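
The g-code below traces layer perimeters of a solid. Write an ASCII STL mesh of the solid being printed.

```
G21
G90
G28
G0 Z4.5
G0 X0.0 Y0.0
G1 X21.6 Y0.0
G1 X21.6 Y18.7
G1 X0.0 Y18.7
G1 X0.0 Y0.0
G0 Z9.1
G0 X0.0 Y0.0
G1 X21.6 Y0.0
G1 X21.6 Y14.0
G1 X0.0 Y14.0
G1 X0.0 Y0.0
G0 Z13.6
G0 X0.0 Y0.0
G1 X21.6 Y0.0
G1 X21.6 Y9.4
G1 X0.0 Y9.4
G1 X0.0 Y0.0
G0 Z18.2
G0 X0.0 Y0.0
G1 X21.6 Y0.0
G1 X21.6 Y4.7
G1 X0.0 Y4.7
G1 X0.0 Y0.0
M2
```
solid part
  facet normal 0.0000 0.0000 -1.0000
    outer loop
      vertex 21.6 23.4 0.0
      vertex 21.6 0.0 0.0
      vertex 0.0 0.0 0.0
    endloop
  endfacet
  facet normal 0.0000 0.0000 -1.0000
    outer loop
      vertex 0.0 23.4 0.0
      vertex 21.6 23.4 0.0
      vertex 0.0 0.0 0.0
    endloop
  endfacet
  facet normal 0.0000 -1.0000 0.0000
    outer loop
      vertex 0.0 0.0 0.0
      vertex 21.6 0.0 0.0
      vertex 21.6 0.0 22.7
    endloop
  endfacet
  facet normal 0.0000 -1.0000 0.0000
    outer loop
      vertex 0.0 0.0 0.0
      vertex 21.6 0.0 22.7
      vertex 0.0 0.0 22.7
    endloop
  endfacet
  facet normal 0.0000 0.6963 0.7178
    outer loop
      vertex 0.0 0.0 22.7
      vertex 21.6 0.0 22.7
      vertex 21.6 23.4 0.0
    endloop
  endfacet
  facet normal 0.0000 0.6963 0.7178
    outer loop
      vertex 0.0 0.0 22.7
      vertex 21.6 23.4 0.0
      vertex 0.0 23.4 0.0
    endloop
  endfacet
  facet normal -1.0000 0.0000 0.0000
    outer loop
      vertex 0.0 0.0 22.7
      vertex 0.0 23.4 0.0
      vertex 0.0 0.0 0.0
    endloop
  endfacet
  facet normal 1.0000 0.0000 0.0000
    outer loop
      vertex 21.6 0.0 0.0
      vertex 21.6 23.4 0.0
      vertex 21.6 0.0 22.7
    endloop
  endfacet
endsolid part

The G0 Z moves step by Δz≈4.5 mm. The G1 loops shrink linearly with z, so the solid tapers from its base footprint up to z≈22.7. Closing with a flat bottom cap and the tapered top and triangulating gives 8 facets — a wedge (ramp): 21.6 × 23.4 mm base, rising to 22.7 mm along the y=0 edge and sloping linearly to z=0 at y=23.4.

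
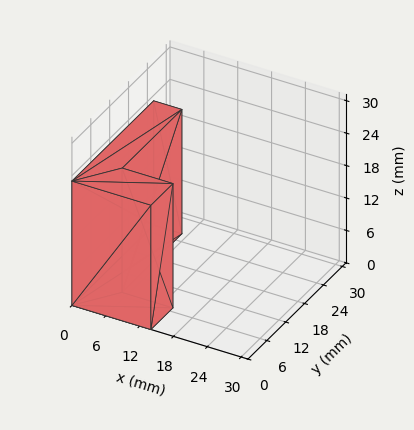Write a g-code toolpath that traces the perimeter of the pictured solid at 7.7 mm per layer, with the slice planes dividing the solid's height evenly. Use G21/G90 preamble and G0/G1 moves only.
Reading the render: the shape is an L-shaped prism: outer 14 × 26 mm, arm thicknesses ≈ 7 mm (horizontal) and 5 mm (vertical), extruded 23 mm in z (dimensions read to the nearest mm from the axis ticks). For the g-code, the solid's height is divided into equal slices at the stated Δz and each level perimeter traced with G1 moves after a G0 lift.

; perimeter-only toolpath
G21 ; units = mm
G90 ; absolute positioning
G28 ; home
; layer 1
G0 Z7.7
G0 X0.0 Y0.0
G1 X14.0 Y0.0
G1 X14.0 Y7.0
G1 X5.0 Y7.0
G1 X5.0 Y26.0
G1 X0.0 Y26.0
G1 X0.0 Y0.0
; layer 2
G0 Z15.3
G0 X0.0 Y0.0
G1 X14.0 Y0.0
G1 X14.0 Y7.0
G1 X5.0 Y7.0
G1 X5.0 Y26.0
G1 X0.0 Y26.0
G1 X0.0 Y0.0
; layer 3
G0 Z23.0
G0 X0.0 Y0.0
G1 X14.0 Y0.0
G1 X14.0 Y7.0
G1 X5.0 Y7.0
G1 X5.0 Y26.0
G1 X0.0 Y26.0
G1 X0.0 Y0.0
M2 ; end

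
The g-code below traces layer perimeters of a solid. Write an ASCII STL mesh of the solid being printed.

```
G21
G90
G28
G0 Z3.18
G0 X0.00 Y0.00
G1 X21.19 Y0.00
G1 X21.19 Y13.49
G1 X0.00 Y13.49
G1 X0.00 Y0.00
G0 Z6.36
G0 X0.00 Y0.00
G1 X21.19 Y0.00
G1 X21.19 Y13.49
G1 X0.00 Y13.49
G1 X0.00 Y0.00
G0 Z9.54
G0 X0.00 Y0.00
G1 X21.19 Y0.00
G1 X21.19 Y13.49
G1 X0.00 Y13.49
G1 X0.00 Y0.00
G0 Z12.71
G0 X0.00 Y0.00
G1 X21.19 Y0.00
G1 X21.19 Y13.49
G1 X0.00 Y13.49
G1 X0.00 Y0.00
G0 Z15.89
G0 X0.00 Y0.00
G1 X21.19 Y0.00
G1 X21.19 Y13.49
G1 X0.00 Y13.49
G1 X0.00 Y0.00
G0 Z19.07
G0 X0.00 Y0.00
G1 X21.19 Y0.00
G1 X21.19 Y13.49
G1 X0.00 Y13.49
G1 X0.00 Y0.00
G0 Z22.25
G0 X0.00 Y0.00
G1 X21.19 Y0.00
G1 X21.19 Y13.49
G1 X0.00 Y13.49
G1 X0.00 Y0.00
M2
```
solid part
  facet normal 0.0000 0.0000 -1.0000
    outer loop
      vertex 21.19 13.49 0.00
      vertex 21.19 0.00 0.00
      vertex 0.00 0.00 0.00
    endloop
  endfacet
  facet normal 0.0000 0.0000 -1.0000
    outer loop
      vertex 0.00 13.49 0.00
      vertex 21.19 13.49 0.00
      vertex 0.00 0.00 0.00
    endloop
  endfacet
  facet normal 0.0000 0.0000 1.0000
    outer loop
      vertex 0.00 0.00 22.25
      vertex 21.19 0.00 22.25
      vertex 21.19 13.49 22.25
    endloop
  endfacet
  facet normal 0.0000 0.0000 1.0000
    outer loop
      vertex 0.00 0.00 22.25
      vertex 21.19 13.49 22.25
      vertex 0.00 13.49 22.25
    endloop
  endfacet
  facet normal 0.0000 -1.0000 0.0000
    outer loop
      vertex 0.00 0.00 0.00
      vertex 21.19 0.00 0.00
      vertex 21.19 0.00 22.25
    endloop
  endfacet
  facet normal 0.0000 -1.0000 0.0000
    outer loop
      vertex 0.00 0.00 0.00
      vertex 21.19 0.00 22.25
      vertex 0.00 0.00 22.25
    endloop
  endfacet
  facet normal 0.0000 1.0000 0.0000
    outer loop
      vertex 21.19 13.49 22.25
      vertex 21.19 13.49 0.00
      vertex 0.00 13.49 0.00
    endloop
  endfacet
  facet normal 0.0000 1.0000 0.0000
    outer loop
      vertex 0.00 13.49 22.25
      vertex 21.19 13.49 22.25
      vertex 0.00 13.49 0.00
    endloop
  endfacet
  facet normal -1.0000 0.0000 0.0000
    outer loop
      vertex 0.00 13.49 22.25
      vertex 0.00 13.49 0.00
      vertex 0.00 0.00 0.00
    endloop
  endfacet
  facet normal -1.0000 0.0000 0.0000
    outer loop
      vertex 0.00 0.00 22.25
      vertex 0.00 13.49 22.25
      vertex 0.00 0.00 0.00
    endloop
  endfacet
  facet normal 1.0000 0.0000 0.0000
    outer loop
      vertex 21.19 0.00 0.00
      vertex 21.19 13.49 0.00
      vertex 21.19 13.49 22.25
    endloop
  endfacet
  facet normal 1.0000 0.0000 0.0000
    outer loop
      vertex 21.19 0.00 0.00
      vertex 21.19 13.49 22.25
      vertex 21.19 0.00 22.25
    endloop
  endfacet
endsolid part

The G0 Z moves step by Δz≈3.18 mm. Every layer's G1 loop is the same polygon, so the solid is a straight extrusion of it from z=0 to z≈22.2. Closing with flat bottom and top caps and triangulating gives 12 facets — a rectangular box, roughly 21.2 × 13.5 mm footprint and 22.2 mm tall.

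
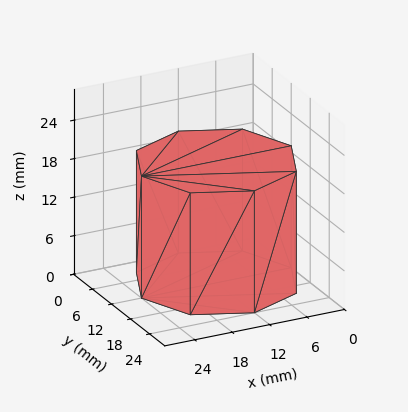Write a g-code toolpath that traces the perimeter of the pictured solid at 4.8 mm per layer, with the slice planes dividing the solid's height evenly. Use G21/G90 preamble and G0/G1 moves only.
Reading the render: the shape is a regular 8-sided prism (a cylinder approximated with 8 flat sides), circumscribed radius ≈ 12 mm, height ≈ 19 mm (dimensions read to the nearest mm from the axis ticks). For the g-code, the solid's height is divided into equal slices at the stated Δz and each level perimeter traced with G1 moves after a G0 lift.

; perimeter-only toolpath
G21 ; units = mm
G90 ; absolute positioning
G28 ; home
; layer 1
G0 Z4.8
G0 X24.0 Y12.0
G1 X20.5 Y20.5
G1 X12.0 Y24.0
G1 X3.5 Y20.5
G1 X0.0 Y12.0
G1 X3.5 Y3.5
G1 X12.0 Y0.0
G1 X20.5 Y3.5
G1 X24.0 Y12.0
; layer 2
G0 Z9.5
G0 X24.0 Y12.0
G1 X20.5 Y20.5
G1 X12.0 Y24.0
G1 X3.5 Y20.5
G1 X0.0 Y12.0
G1 X3.5 Y3.5
G1 X12.0 Y0.0
G1 X20.5 Y3.5
G1 X24.0 Y12.0
; layer 3
G0 Z14.2
G0 X24.0 Y12.0
G1 X20.5 Y20.5
G1 X12.0 Y24.0
G1 X3.5 Y20.5
G1 X0.0 Y12.0
G1 X3.5 Y3.5
G1 X12.0 Y0.0
G1 X20.5 Y3.5
G1 X24.0 Y12.0
; layer 4
G0 Z19.0
G0 X24.0 Y12.0
G1 X20.5 Y20.5
G1 X12.0 Y24.0
G1 X3.5 Y20.5
G1 X0.0 Y12.0
G1 X3.5 Y3.5
G1 X12.0 Y0.0
G1 X20.5 Y3.5
G1 X24.0 Y12.0
M2 ; end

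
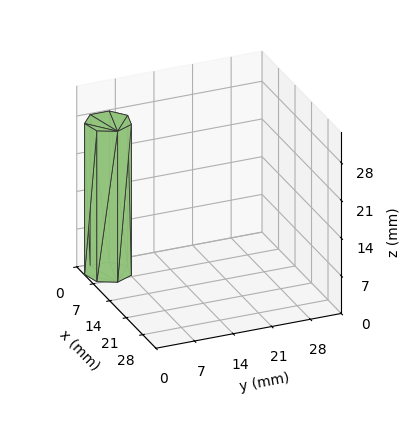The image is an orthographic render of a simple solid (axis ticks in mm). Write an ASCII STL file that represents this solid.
Reading the render: the shape is a regular 7-sided prism (a cylinder approximated with 7 flat sides), circumscribed radius ≈ 4 mm, height ≈ 28 mm (dimensions read to the nearest mm from the axis ticks). For the STL, each face is triangulated and given an outward normal.

solid part
  facet normal 0.0000 0.0000 -1.0000
    outer loop
      vertex 3.11 7.90 0.00
      vertex 6.49 7.13 0.00
      vertex 8.00 4.00 0.00
    endloop
  endfacet
  facet normal 0.0000 0.0000 -1.0000
    outer loop
      vertex 0.40 5.74 0.00
      vertex 3.11 7.90 0.00
      vertex 8.00 4.00 0.00
    endloop
  endfacet
  facet normal 0.0000 0.0000 -1.0000
    outer loop
      vertex 0.40 2.26 0.00
      vertex 0.40 5.74 0.00
      vertex 8.00 4.00 0.00
    endloop
  endfacet
  facet normal 0.0000 0.0000 -1.0000
    outer loop
      vertex 3.11 0.10 0.00
      vertex 0.40 2.26 0.00
      vertex 8.00 4.00 0.00
    endloop
  endfacet
  facet normal 0.0000 0.0000 -1.0000
    outer loop
      vertex 6.49 0.87 0.00
      vertex 3.11 0.10 0.00
      vertex 8.00 4.00 0.00
    endloop
  endfacet
  facet normal 0.0000 0.0000 1.0000
    outer loop
      vertex 8.00 4.00 28.00
      vertex 6.49 7.13 28.00
      vertex 3.11 7.90 28.00
    endloop
  endfacet
  facet normal 0.0000 0.0000 1.0000
    outer loop
      vertex 8.00 4.00 28.00
      vertex 3.11 7.90 28.00
      vertex 0.40 5.74 28.00
    endloop
  endfacet
  facet normal 0.0000 0.0000 1.0000
    outer loop
      vertex 8.00 4.00 28.00
      vertex 0.40 5.74 28.00
      vertex 0.40 2.26 28.00
    endloop
  endfacet
  facet normal 0.0000 0.0000 1.0000
    outer loop
      vertex 8.00 4.00 28.00
      vertex 0.40 2.26 28.00
      vertex 3.11 0.10 28.00
    endloop
  endfacet
  facet normal 0.0000 0.0000 1.0000
    outer loop
      vertex 8.00 4.00 28.00
      vertex 3.11 0.10 28.00
      vertex 6.49 0.87 28.00
    endloop
  endfacet
  facet normal 0.9007 0.4345 0.0000
    outer loop
      vertex 8.00 4.00 0.00
      vertex 6.49 7.13 0.00
      vertex 6.49 7.13 28.00
    endloop
  endfacet
  facet normal 0.9007 0.4345 0.0000
    outer loop
      vertex 8.00 4.00 0.00
      vertex 6.49 7.13 28.00
      vertex 8.00 4.00 28.00
    endloop
  endfacet
  facet normal 0.2221 0.9750 0.0000
    outer loop
      vertex 6.49 7.13 0.00
      vertex 3.11 7.90 0.00
      vertex 3.11 7.90 28.00
    endloop
  endfacet
  facet normal 0.2221 0.9750 0.0000
    outer loop
      vertex 6.49 7.13 0.00
      vertex 3.11 7.90 28.00
      vertex 6.49 7.13 28.00
    endloop
  endfacet
  facet normal -0.6233 0.7820 0.0000
    outer loop
      vertex 3.11 7.90 0.00
      vertex 0.40 5.74 0.00
      vertex 0.40 5.74 28.00
    endloop
  endfacet
  facet normal -0.6233 0.7820 0.0000
    outer loop
      vertex 3.11 7.90 0.00
      vertex 0.40 5.74 28.00
      vertex 3.11 7.90 28.00
    endloop
  endfacet
  facet normal -1.0000 0.0000 0.0000
    outer loop
      vertex 0.40 5.74 0.00
      vertex 0.40 2.26 0.00
      vertex 0.40 2.26 28.00
    endloop
  endfacet
  facet normal -1.0000 0.0000 0.0000
    outer loop
      vertex 0.40 5.74 0.00
      vertex 0.40 2.26 28.00
      vertex 0.40 5.74 28.00
    endloop
  endfacet
  facet normal -0.6233 -0.7820 0.0000
    outer loop
      vertex 0.40 2.26 0.00
      vertex 3.11 0.10 0.00
      vertex 3.11 0.10 28.00
    endloop
  endfacet
  facet normal -0.6233 -0.7820 0.0000
    outer loop
      vertex 0.40 2.26 0.00
      vertex 3.11 0.10 28.00
      vertex 0.40 2.26 28.00
    endloop
  endfacet
  facet normal 0.2221 -0.9750 0.0000
    outer loop
      vertex 3.11 0.10 0.00
      vertex 6.49 0.87 0.00
      vertex 6.49 0.87 28.00
    endloop
  endfacet
  facet normal 0.2221 -0.9750 0.0000
    outer loop
      vertex 3.11 0.10 0.00
      vertex 6.49 0.87 28.00
      vertex 3.11 0.10 28.00
    endloop
  endfacet
  facet normal 0.9007 -0.4345 0.0000
    outer loop
      vertex 6.49 0.87 0.00
      vertex 8.00 4.00 0.00
      vertex 8.00 4.00 28.00
    endloop
  endfacet
  facet normal 0.9007 -0.4345 0.0000
    outer loop
      vertex 6.49 0.87 0.00
      vertex 8.00 4.00 28.00
      vertex 6.49 0.87 28.00
    endloop
  endfacet
endsolid part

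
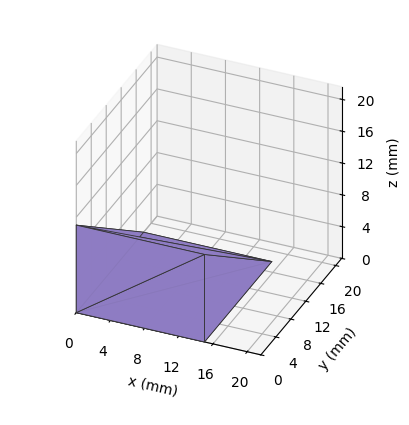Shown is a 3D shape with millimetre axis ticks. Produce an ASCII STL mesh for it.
Reading the render: the shape is a wedge (ramp): 15 × 18 mm base, rising to 11 mm along the y=0 edge and sloping linearly to z=0 at y=18 (dimensions read to the nearest mm from the axis ticks). For the STL, each face is triangulated and given an outward normal.

solid part
  facet normal 0.0000 0.0000 -1.0000
    outer loop
      vertex 15.0 18.0 0.0
      vertex 15.0 0.0 0.0
      vertex 0.0 0.0 0.0
    endloop
  endfacet
  facet normal 0.0000 0.0000 -1.0000
    outer loop
      vertex 0.0 18.0 0.0
      vertex 15.0 18.0 0.0
      vertex 0.0 0.0 0.0
    endloop
  endfacet
  facet normal 0.0000 -1.0000 0.0000
    outer loop
      vertex 0.0 0.0 0.0
      vertex 15.0 0.0 0.0
      vertex 15.0 0.0 11.0
    endloop
  endfacet
  facet normal 0.0000 -1.0000 0.0000
    outer loop
      vertex 0.0 0.0 0.0
      vertex 15.0 0.0 11.0
      vertex 0.0 0.0 11.0
    endloop
  endfacet
  facet normal 0.0000 0.5215 0.8533
    outer loop
      vertex 0.0 0.0 11.0
      vertex 15.0 0.0 11.0
      vertex 15.0 18.0 0.0
    endloop
  endfacet
  facet normal 0.0000 0.5215 0.8533
    outer loop
      vertex 0.0 0.0 11.0
      vertex 15.0 18.0 0.0
      vertex 0.0 18.0 0.0
    endloop
  endfacet
  facet normal -1.0000 0.0000 0.0000
    outer loop
      vertex 0.0 0.0 11.0
      vertex 0.0 18.0 0.0
      vertex 0.0 0.0 0.0
    endloop
  endfacet
  facet normal 1.0000 0.0000 0.0000
    outer loop
      vertex 15.0 0.0 0.0
      vertex 15.0 18.0 0.0
      vertex 15.0 0.0 11.0
    endloop
  endfacet
endsolid part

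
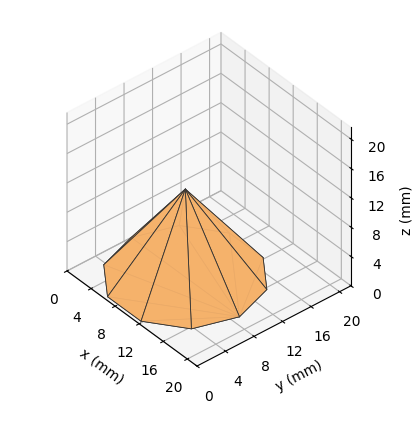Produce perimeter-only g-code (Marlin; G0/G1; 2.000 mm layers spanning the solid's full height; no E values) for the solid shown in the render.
Reading the render: the shape is a regular 10-sided pyramid, base circumscribed radius ≈ 9 mm, apex at z ≈ 12 mm (dimensions read to the nearest mm from the axis ticks). For the g-code, the solid's height is divided into equal slices at the stated Δz and each level perimeter traced with G1 moves after a G0 lift.

; perimeter-only toolpath
G21 ; units = mm
G90 ; absolute positioning
G28 ; home
; layer 1
G0 Z2.000
G0 X16.500 Y9.000
G1 X15.067 Y13.408
G1 X11.318 Y16.133
G1 X6.682 Y16.133
G1 X2.932 Y13.408
G1 X1.500 Y9.000
G1 X2.932 Y4.592
G1 X6.682 Y1.867
G1 X11.318 Y1.867
G1 X15.067 Y4.592
G1 X16.500 Y9.000
; layer 2
G0 Z4.000
G0 X15.000 Y9.000
G1 X13.854 Y12.527
G1 X10.854 Y14.707
G1 X7.146 Y14.707
G1 X4.146 Y12.527
G1 X3.000 Y9.000
G1 X4.146 Y5.473
G1 X7.146 Y3.293
G1 X10.854 Y3.293
G1 X13.854 Y5.473
G1 X15.000 Y9.000
; layer 3
G0 Z6.000
G0 X13.500 Y9.000
G1 X12.640 Y11.645
G1 X10.390 Y13.280
G1 X7.610 Y13.280
G1 X5.359 Y11.645
G1 X4.500 Y9.000
G1 X5.359 Y6.355
G1 X7.610 Y4.720
G1 X10.390 Y4.720
G1 X12.640 Y6.355
G1 X13.500 Y9.000
; layer 4
G0 Z8.000
G0 X12.000 Y9.000
G1 X11.427 Y10.763
G1 X9.927 Y11.853
G1 X8.073 Y11.853
G1 X6.573 Y10.763
G1 X6.000 Y9.000
G1 X6.573 Y7.237
G1 X8.073 Y6.147
G1 X9.927 Y6.147
G1 X11.427 Y7.237
G1 X12.000 Y9.000
; layer 5
G0 Z10.000
G0 X10.500 Y9.000
G1 X10.213 Y9.882
G1 X9.463 Y10.427
G1 X8.537 Y10.427
G1 X7.787 Y9.882
G1 X7.500 Y9.000
G1 X7.787 Y8.118
G1 X8.537 Y7.573
G1 X9.463 Y7.573
G1 X10.213 Y8.118
G1 X10.500 Y9.000
M2 ; end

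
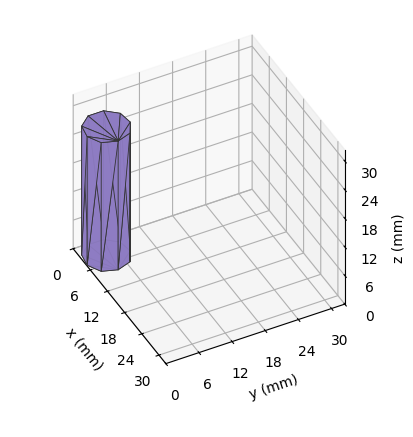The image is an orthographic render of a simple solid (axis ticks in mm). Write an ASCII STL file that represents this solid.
Reading the render: the shape is a regular 9-sided prism (a cylinder approximated with 9 flat sides), circumscribed radius ≈ 4 mm, height ≈ 27 mm (dimensions read to the nearest mm from the axis ticks). For the STL, each face is triangulated and given an outward normal.

solid part
  facet normal 0.0000 0.0000 -1.0000
    outer loop
      vertex 4.7 7.9 0.0
      vertex 7.1 6.6 0.0
      vertex 8.0 4.0 0.0
    endloop
  endfacet
  facet normal 0.0000 0.0000 -1.0000
    outer loop
      vertex 2.0 7.5 0.0
      vertex 4.7 7.9 0.0
      vertex 8.0 4.0 0.0
    endloop
  endfacet
  facet normal 0.0000 0.0000 -1.0000
    outer loop
      vertex 0.2 5.4 0.0
      vertex 2.0 7.5 0.0
      vertex 8.0 4.0 0.0
    endloop
  endfacet
  facet normal 0.0000 0.0000 -1.0000
    outer loop
      vertex 0.2 2.6 0.0
      vertex 0.2 5.4 0.0
      vertex 8.0 4.0 0.0
    endloop
  endfacet
  facet normal 0.0000 0.0000 -1.0000
    outer loop
      vertex 2.0 0.5 0.0
      vertex 0.2 2.6 0.0
      vertex 8.0 4.0 0.0
    endloop
  endfacet
  facet normal 0.0000 0.0000 -1.0000
    outer loop
      vertex 4.7 0.1 0.0
      vertex 2.0 0.5 0.0
      vertex 8.0 4.0 0.0
    endloop
  endfacet
  facet normal 0.0000 0.0000 -1.0000
    outer loop
      vertex 7.1 1.4 0.0
      vertex 4.7 0.1 0.0
      vertex 8.0 4.0 0.0
    endloop
  endfacet
  facet normal 0.0000 0.0000 1.0000
    outer loop
      vertex 8.0 4.0 27.0
      vertex 7.1 6.6 27.0
      vertex 4.7 7.9 27.0
    endloop
  endfacet
  facet normal 0.0000 0.0000 1.0000
    outer loop
      vertex 8.0 4.0 27.0
      vertex 4.7 7.9 27.0
      vertex 2.0 7.5 27.0
    endloop
  endfacet
  facet normal 0.0000 0.0000 1.0000
    outer loop
      vertex 8.0 4.0 27.0
      vertex 2.0 7.5 27.0
      vertex 0.2 5.4 27.0
    endloop
  endfacet
  facet normal 0.0000 0.0000 1.0000
    outer loop
      vertex 8.0 4.0 27.0
      vertex 0.2 5.4 27.0
      vertex 0.2 2.6 27.0
    endloop
  endfacet
  facet normal 0.0000 0.0000 1.0000
    outer loop
      vertex 8.0 4.0 27.0
      vertex 0.2 2.6 27.0
      vertex 2.0 0.5 27.0
    endloop
  endfacet
  facet normal 0.0000 0.0000 1.0000
    outer loop
      vertex 8.0 4.0 27.0
      vertex 2.0 0.5 27.0
      vertex 4.7 0.1 27.0
    endloop
  endfacet
  facet normal 0.0000 0.0000 1.0000
    outer loop
      vertex 8.0 4.0 27.0
      vertex 4.7 0.1 27.0
      vertex 7.1 1.4 27.0
    endloop
  endfacet
  facet normal 0.9450 0.3271 0.0000
    outer loop
      vertex 8.0 4.0 0.0
      vertex 7.1 6.6 0.0
      vertex 7.1 6.6 27.0
    endloop
  endfacet
  facet normal 0.9450 0.3271 0.0000
    outer loop
      vertex 8.0 4.0 0.0
      vertex 7.1 6.6 27.0
      vertex 8.0 4.0 27.0
    endloop
  endfacet
  facet normal 0.4763 0.8793 0.0000
    outer loop
      vertex 7.1 6.6 0.0
      vertex 4.7 7.9 0.0
      vertex 4.7 7.9 27.0
    endloop
  endfacet
  facet normal 0.4763 0.8793 0.0000
    outer loop
      vertex 7.1 6.6 0.0
      vertex 4.7 7.9 27.0
      vertex 7.1 6.6 27.0
    endloop
  endfacet
  facet normal -0.1465 0.9892 0.0000
    outer loop
      vertex 4.7 7.9 0.0
      vertex 2.0 7.5 0.0
      vertex 2.0 7.5 27.0
    endloop
  endfacet
  facet normal -0.1465 0.9892 0.0000
    outer loop
      vertex 4.7 7.9 0.0
      vertex 2.0 7.5 27.0
      vertex 4.7 7.9 27.0
    endloop
  endfacet
  facet normal -0.7593 0.6508 0.0000
    outer loop
      vertex 2.0 7.5 0.0
      vertex 0.2 5.4 0.0
      vertex 0.2 5.4 27.0
    endloop
  endfacet
  facet normal -0.7593 0.6508 0.0000
    outer loop
      vertex 2.0 7.5 0.0
      vertex 0.2 5.4 27.0
      vertex 2.0 7.5 27.0
    endloop
  endfacet
  facet normal -1.0000 0.0000 0.0000
    outer loop
      vertex 0.2 5.4 0.0
      vertex 0.2 2.6 0.0
      vertex 0.2 2.6 27.0
    endloop
  endfacet
  facet normal -1.0000 0.0000 0.0000
    outer loop
      vertex 0.2 5.4 0.0
      vertex 0.2 2.6 27.0
      vertex 0.2 5.4 27.0
    endloop
  endfacet
  facet normal -0.7593 -0.6508 0.0000
    outer loop
      vertex 0.2 2.6 0.0
      vertex 2.0 0.5 0.0
      vertex 2.0 0.5 27.0
    endloop
  endfacet
  facet normal -0.7593 -0.6508 0.0000
    outer loop
      vertex 0.2 2.6 0.0
      vertex 2.0 0.5 27.0
      vertex 0.2 2.6 27.0
    endloop
  endfacet
  facet normal -0.1465 -0.9892 0.0000
    outer loop
      vertex 2.0 0.5 0.0
      vertex 4.7 0.1 0.0
      vertex 4.7 0.1 27.0
    endloop
  endfacet
  facet normal -0.1465 -0.9892 0.0000
    outer loop
      vertex 2.0 0.5 0.0
      vertex 4.7 0.1 27.0
      vertex 2.0 0.5 27.0
    endloop
  endfacet
  facet normal 0.4763 -0.8793 0.0000
    outer loop
      vertex 4.7 0.1 0.0
      vertex 7.1 1.4 0.0
      vertex 7.1 1.4 27.0
    endloop
  endfacet
  facet normal 0.4763 -0.8793 0.0000
    outer loop
      vertex 4.7 0.1 0.0
      vertex 7.1 1.4 27.0
      vertex 4.7 0.1 27.0
    endloop
  endfacet
  facet normal 0.9450 -0.3271 0.0000
    outer loop
      vertex 7.1 1.4 0.0
      vertex 8.0 4.0 0.0
      vertex 8.0 4.0 27.0
    endloop
  endfacet
  facet normal 0.9450 -0.3271 0.0000
    outer loop
      vertex 7.1 1.4 0.0
      vertex 8.0 4.0 27.0
      vertex 7.1 1.4 27.0
    endloop
  endfacet
endsolid part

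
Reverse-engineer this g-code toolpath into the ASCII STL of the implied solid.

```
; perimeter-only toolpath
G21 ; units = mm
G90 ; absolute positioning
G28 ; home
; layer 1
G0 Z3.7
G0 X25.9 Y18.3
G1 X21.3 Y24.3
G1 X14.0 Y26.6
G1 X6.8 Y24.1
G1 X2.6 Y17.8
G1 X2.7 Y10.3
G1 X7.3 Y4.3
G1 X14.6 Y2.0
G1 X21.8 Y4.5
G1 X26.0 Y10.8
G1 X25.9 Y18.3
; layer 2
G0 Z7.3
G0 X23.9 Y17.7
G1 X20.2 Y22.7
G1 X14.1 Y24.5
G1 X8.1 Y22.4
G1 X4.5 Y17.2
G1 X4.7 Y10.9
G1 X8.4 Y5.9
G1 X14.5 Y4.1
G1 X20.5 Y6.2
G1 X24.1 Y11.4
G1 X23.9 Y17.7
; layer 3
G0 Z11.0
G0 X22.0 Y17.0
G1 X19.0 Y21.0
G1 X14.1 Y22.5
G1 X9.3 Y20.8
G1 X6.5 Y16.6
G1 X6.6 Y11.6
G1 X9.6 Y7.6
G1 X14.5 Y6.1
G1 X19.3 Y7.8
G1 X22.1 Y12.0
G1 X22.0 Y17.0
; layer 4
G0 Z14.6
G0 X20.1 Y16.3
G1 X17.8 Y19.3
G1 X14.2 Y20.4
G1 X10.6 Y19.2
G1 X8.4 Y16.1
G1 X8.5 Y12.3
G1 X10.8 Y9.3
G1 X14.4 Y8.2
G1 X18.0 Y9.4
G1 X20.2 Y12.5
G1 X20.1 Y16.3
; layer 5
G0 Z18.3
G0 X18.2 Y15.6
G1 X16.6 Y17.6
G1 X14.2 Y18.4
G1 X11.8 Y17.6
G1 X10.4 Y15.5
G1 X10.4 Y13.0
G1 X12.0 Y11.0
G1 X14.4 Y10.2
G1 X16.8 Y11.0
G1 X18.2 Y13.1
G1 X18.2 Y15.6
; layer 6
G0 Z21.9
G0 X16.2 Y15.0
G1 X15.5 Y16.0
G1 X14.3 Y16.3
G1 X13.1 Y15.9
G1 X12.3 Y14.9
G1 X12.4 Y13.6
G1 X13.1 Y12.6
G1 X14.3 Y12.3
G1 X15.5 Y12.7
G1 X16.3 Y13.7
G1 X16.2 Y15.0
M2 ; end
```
solid part
  facet normal 0.0000 0.0000 -1.0000
    outer loop
      vertex 14.0 28.6 0.0
      vertex 22.5 26.0 0.0
      vertex 27.8 19.0 0.0
    endloop
  endfacet
  facet normal 0.0000 0.0000 -1.0000
    outer loop
      vertex 5.6 25.7 0.0
      vertex 14.0 28.6 0.0
      vertex 27.8 19.0 0.0
    endloop
  endfacet
  facet normal 0.0000 0.0000 -1.0000
    outer loop
      vertex 0.6 18.4 0.0
      vertex 5.6 25.7 0.0
      vertex 27.8 19.0 0.0
    endloop
  endfacet
  facet normal 0.0000 0.0000 -1.0000
    outer loop
      vertex 0.8 9.6 0.0
      vertex 0.6 18.4 0.0
      vertex 27.8 19.0 0.0
    endloop
  endfacet
  facet normal 0.0000 0.0000 -1.0000
    outer loop
      vertex 6.1 2.6 0.0
      vertex 0.8 9.6 0.0
      vertex 27.8 19.0 0.0
    endloop
  endfacet
  facet normal 0.0000 0.0000 -1.0000
    outer loop
      vertex 14.6 0.0 0.0
      vertex 6.1 2.6 0.0
      vertex 27.8 19.0 0.0
    endloop
  endfacet
  facet normal 0.0000 0.0000 -1.0000
    outer loop
      vertex 23.0 2.9 0.0
      vertex 14.6 0.0 0.0
      vertex 27.8 19.0 0.0
    endloop
  endfacet
  facet normal 0.0000 0.0000 -1.0000
    outer loop
      vertex 28.0 10.2 0.0
      vertex 23.0 2.9 0.0
      vertex 27.8 19.0 0.0
    endloop
  endfacet
  facet normal 0.7041 0.5331 0.4692
    outer loop
      vertex 27.8 19.0 0.0
      vertex 22.5 26.0 0.0
      vertex 14.3 14.3 25.6
    endloop
  endfacet
  facet normal 0.2584 0.8447 0.4688
    outer loop
      vertex 22.5 26.0 0.0
      vertex 14.0 28.6 0.0
      vertex 14.3 14.3 25.6
    endloop
  endfacet
  facet normal -0.2881 0.8346 0.4696
    outer loop
      vertex 14.0 28.6 0.0
      vertex 5.6 25.7 0.0
      vertex 14.3 14.3 25.6
    endloop
  endfacet
  facet normal -0.7284 0.4989 0.4697
    outer loop
      vertex 5.6 25.7 0.0
      vertex 0.6 18.4 0.0
      vertex 14.3 14.3 25.6
    endloop
  endfacet
  facet normal -0.8828 -0.0201 0.4692
    outer loop
      vertex 0.6 18.4 0.0
      vertex 0.8 9.6 0.0
      vertex 14.3 14.3 25.6
    endloop
  endfacet
  facet normal -0.7041 -0.5331 0.4692
    outer loop
      vertex 0.8 9.6 0.0
      vertex 6.1 2.6 0.0
      vertex 14.3 14.3 25.6
    endloop
  endfacet
  facet normal -0.2584 -0.8447 0.4688
    outer loop
      vertex 6.1 2.6 0.0
      vertex 14.6 0.0 0.0
      vertex 14.3 14.3 25.6
    endloop
  endfacet
  facet normal 0.2881 -0.8346 0.4696
    outer loop
      vertex 14.6 0.0 0.0
      vertex 23.0 2.9 0.0
      vertex 14.3 14.3 25.6
    endloop
  endfacet
  facet normal 0.7284 -0.4989 0.4697
    outer loop
      vertex 23.0 2.9 0.0
      vertex 28.0 10.2 0.0
      vertex 14.3 14.3 25.6
    endloop
  endfacet
  facet normal 0.8828 0.0201 0.4692
    outer loop
      vertex 28.0 10.2 0.0
      vertex 27.8 19.0 0.0
      vertex 14.3 14.3 25.6
    endloop
  endfacet
endsolid part

The G0 Z moves step by Δz≈3.7 mm. The G1 loops shrink linearly with z, so the solid tapers from its base footprint up to z≈25.6. Closing with a flat bottom cap and the tapered top and triangulating gives 18 facets — a regular 10-sided pyramid, base circumscribed radius ≈ 14.3 mm, apex at z ≈ 25.6 mm.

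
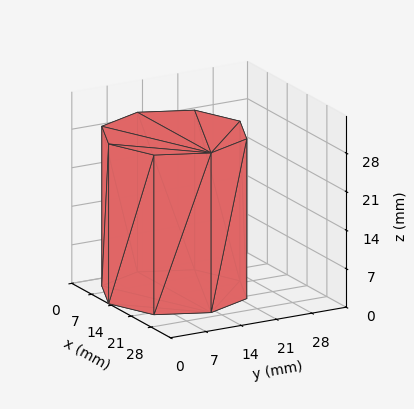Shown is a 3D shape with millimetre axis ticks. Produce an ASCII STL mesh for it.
Reading the render: the shape is a regular 8-sided prism (a cylinder approximated with 8 flat sides), circumscribed radius ≈ 13 mm, height ≈ 29 mm (dimensions read to the nearest mm from the axis ticks). For the STL, each face is triangulated and given an outward normal.

solid part
  facet normal 0.0000 0.0000 -1.0000
    outer loop
      vertex 13.000 26.000 0.000
      vertex 22.192 22.192 0.000
      vertex 26.000 13.000 0.000
    endloop
  endfacet
  facet normal 0.0000 0.0000 -1.0000
    outer loop
      vertex 3.808 22.192 0.000
      vertex 13.000 26.000 0.000
      vertex 26.000 13.000 0.000
    endloop
  endfacet
  facet normal 0.0000 0.0000 -1.0000
    outer loop
      vertex 0.000 13.000 0.000
      vertex 3.808 22.192 0.000
      vertex 26.000 13.000 0.000
    endloop
  endfacet
  facet normal 0.0000 0.0000 -1.0000
    outer loop
      vertex 3.808 3.808 0.000
      vertex 0.000 13.000 0.000
      vertex 26.000 13.000 0.000
    endloop
  endfacet
  facet normal 0.0000 0.0000 -1.0000
    outer loop
      vertex 13.000 0.000 0.000
      vertex 3.808 3.808 0.000
      vertex 26.000 13.000 0.000
    endloop
  endfacet
  facet normal 0.0000 0.0000 -1.0000
    outer loop
      vertex 22.192 3.808 0.000
      vertex 13.000 0.000 0.000
      vertex 26.000 13.000 0.000
    endloop
  endfacet
  facet normal 0.0000 0.0000 1.0000
    outer loop
      vertex 26.000 13.000 29.000
      vertex 22.192 22.192 29.000
      vertex 13.000 26.000 29.000
    endloop
  endfacet
  facet normal 0.0000 0.0000 1.0000
    outer loop
      vertex 26.000 13.000 29.000
      vertex 13.000 26.000 29.000
      vertex 3.808 22.192 29.000
    endloop
  endfacet
  facet normal 0.0000 0.0000 1.0000
    outer loop
      vertex 26.000 13.000 29.000
      vertex 3.808 22.192 29.000
      vertex 0.000 13.000 29.000
    endloop
  endfacet
  facet normal 0.0000 0.0000 1.0000
    outer loop
      vertex 26.000 13.000 29.000
      vertex 0.000 13.000 29.000
      vertex 3.808 3.808 29.000
    endloop
  endfacet
  facet normal 0.0000 0.0000 1.0000
    outer loop
      vertex 26.000 13.000 29.000
      vertex 3.808 3.808 29.000
      vertex 13.000 0.000 29.000
    endloop
  endfacet
  facet normal 0.0000 0.0000 1.0000
    outer loop
      vertex 26.000 13.000 29.000
      vertex 13.000 0.000 29.000
      vertex 22.192 3.808 29.000
    endloop
  endfacet
  facet normal 0.9239 0.3827 0.0000
    outer loop
      vertex 26.000 13.000 0.000
      vertex 22.192 22.192 0.000
      vertex 22.192 22.192 29.000
    endloop
  endfacet
  facet normal 0.9239 0.3827 0.0000
    outer loop
      vertex 26.000 13.000 0.000
      vertex 22.192 22.192 29.000
      vertex 26.000 13.000 29.000
    endloop
  endfacet
  facet normal 0.3827 0.9239 0.0000
    outer loop
      vertex 22.192 22.192 0.000
      vertex 13.000 26.000 0.000
      vertex 13.000 26.000 29.000
    endloop
  endfacet
  facet normal 0.3827 0.9239 0.0000
    outer loop
      vertex 22.192 22.192 0.000
      vertex 13.000 26.000 29.000
      vertex 22.192 22.192 29.000
    endloop
  endfacet
  facet normal -0.3827 0.9239 0.0000
    outer loop
      vertex 13.000 26.000 0.000
      vertex 3.808 22.192 0.000
      vertex 3.808 22.192 29.000
    endloop
  endfacet
  facet normal -0.3827 0.9239 0.0000
    outer loop
      vertex 13.000 26.000 0.000
      vertex 3.808 22.192 29.000
      vertex 13.000 26.000 29.000
    endloop
  endfacet
  facet normal -0.9239 0.3827 0.0000
    outer loop
      vertex 3.808 22.192 0.000
      vertex 0.000 13.000 0.000
      vertex 0.000 13.000 29.000
    endloop
  endfacet
  facet normal -0.9239 0.3827 0.0000
    outer loop
      vertex 3.808 22.192 0.000
      vertex 0.000 13.000 29.000
      vertex 3.808 22.192 29.000
    endloop
  endfacet
  facet normal -0.9239 -0.3827 0.0000
    outer loop
      vertex 0.000 13.000 0.000
      vertex 3.808 3.808 0.000
      vertex 3.808 3.808 29.000
    endloop
  endfacet
  facet normal -0.9239 -0.3827 0.0000
    outer loop
      vertex 0.000 13.000 0.000
      vertex 3.808 3.808 29.000
      vertex 0.000 13.000 29.000
    endloop
  endfacet
  facet normal -0.3827 -0.9239 0.0000
    outer loop
      vertex 3.808 3.808 0.000
      vertex 13.000 0.000 0.000
      vertex 13.000 0.000 29.000
    endloop
  endfacet
  facet normal -0.3827 -0.9239 0.0000
    outer loop
      vertex 3.808 3.808 0.000
      vertex 13.000 0.000 29.000
      vertex 3.808 3.808 29.000
    endloop
  endfacet
  facet normal 0.3827 -0.9239 0.0000
    outer loop
      vertex 13.000 0.000 0.000
      vertex 22.192 3.808 0.000
      vertex 22.192 3.808 29.000
    endloop
  endfacet
  facet normal 0.3827 -0.9239 0.0000
    outer loop
      vertex 13.000 0.000 0.000
      vertex 22.192 3.808 29.000
      vertex 13.000 0.000 29.000
    endloop
  endfacet
  facet normal 0.9239 -0.3827 0.0000
    outer loop
      vertex 22.192 3.808 0.000
      vertex 26.000 13.000 0.000
      vertex 26.000 13.000 29.000
    endloop
  endfacet
  facet normal 0.9239 -0.3827 0.0000
    outer loop
      vertex 22.192 3.808 0.000
      vertex 26.000 13.000 29.000
      vertex 22.192 3.808 29.000
    endloop
  endfacet
endsolid part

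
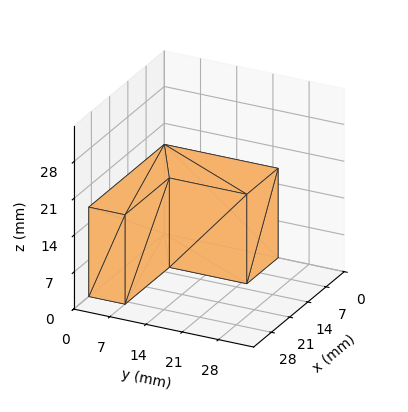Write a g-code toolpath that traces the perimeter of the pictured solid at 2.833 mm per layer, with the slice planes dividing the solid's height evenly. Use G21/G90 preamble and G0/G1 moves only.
Reading the render: the shape is an L-shaped prism: outer 29 × 22 mm, arm thicknesses ≈ 7 mm (horizontal) and 12 mm (vertical), extruded 17 mm in z (dimensions read to the nearest mm from the axis ticks). For the g-code, the solid's height is divided into equal slices at the stated Δz and each level perimeter traced with G1 moves after a G0 lift.

; perimeter-only toolpath
G21 ; units = mm
G90 ; absolute positioning
G28 ; home
; layer 1
G0 Z2.833
G0 X0.000 Y0.000
G1 X29.000 Y0.000
G1 X29.000 Y7.000
G1 X12.000 Y7.000
G1 X12.000 Y22.000
G1 X0.000 Y22.000
G1 X0.000 Y0.000
; layer 2
G0 Z5.667
G0 X0.000 Y0.000
G1 X29.000 Y0.000
G1 X29.000 Y7.000
G1 X12.000 Y7.000
G1 X12.000 Y22.000
G1 X0.000 Y22.000
G1 X0.000 Y0.000
; layer 3
G0 Z8.500
G0 X0.000 Y0.000
G1 X29.000 Y0.000
G1 X29.000 Y7.000
G1 X12.000 Y7.000
G1 X12.000 Y22.000
G1 X0.000 Y22.000
G1 X0.000 Y0.000
; layer 4
G0 Z11.333
G0 X0.000 Y0.000
G1 X29.000 Y0.000
G1 X29.000 Y7.000
G1 X12.000 Y7.000
G1 X12.000 Y22.000
G1 X0.000 Y22.000
G1 X0.000 Y0.000
; layer 5
G0 Z14.167
G0 X0.000 Y0.000
G1 X29.000 Y0.000
G1 X29.000 Y7.000
G1 X12.000 Y7.000
G1 X12.000 Y22.000
G1 X0.000 Y22.000
G1 X0.000 Y0.000
; layer 6
G0 Z17.000
G0 X0.000 Y0.000
G1 X29.000 Y0.000
G1 X29.000 Y7.000
G1 X12.000 Y7.000
G1 X12.000 Y22.000
G1 X0.000 Y22.000
G1 X0.000 Y0.000
M2 ; end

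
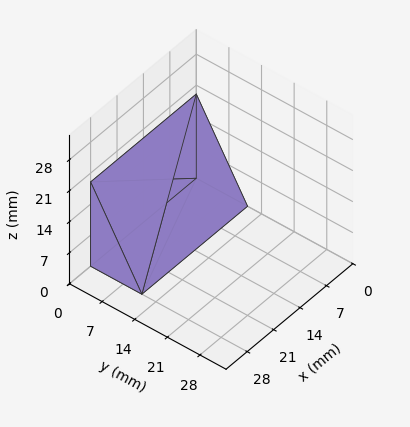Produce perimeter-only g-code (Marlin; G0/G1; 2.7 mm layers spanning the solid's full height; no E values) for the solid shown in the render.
Reading the render: the shape is a wedge (ramp): 28 × 11 mm base, rising to 19 mm along the y=0 edge and sloping linearly to z=0 at y=11 (dimensions read to the nearest mm from the axis ticks). For the g-code, the solid's height is divided into equal slices at the stated Δz and each level perimeter traced with G1 moves after a G0 lift.

; perimeter-only toolpath
G21 ; units = mm
G90 ; absolute positioning
G28 ; home
; layer 1
G0 Z2.7
G0 X0.0 Y0.0
G1 X28.0 Y0.0
G1 X28.0 Y9.4
G1 X0.0 Y9.4
G1 X0.0 Y0.0
; layer 2
G0 Z5.4
G0 X0.0 Y0.0
G1 X28.0 Y0.0
G1 X28.0 Y7.9
G1 X0.0 Y7.9
G1 X0.0 Y0.0
; layer 3
G0 Z8.1
G0 X0.0 Y0.0
G1 X28.0 Y0.0
G1 X28.0 Y6.3
G1 X0.0 Y6.3
G1 X0.0 Y0.0
; layer 4
G0 Z10.9
G0 X0.0 Y0.0
G1 X28.0 Y0.0
G1 X28.0 Y4.7
G1 X0.0 Y4.7
G1 X0.0 Y0.0
; layer 5
G0 Z13.6
G0 X0.0 Y0.0
G1 X28.0 Y0.0
G1 X28.0 Y3.1
G1 X0.0 Y3.1
G1 X0.0 Y0.0
; layer 6
G0 Z16.3
G0 X0.0 Y0.0
G1 X28.0 Y0.0
G1 X28.0 Y1.6
G1 X0.0 Y1.6
G1 X0.0 Y0.0
M2 ; end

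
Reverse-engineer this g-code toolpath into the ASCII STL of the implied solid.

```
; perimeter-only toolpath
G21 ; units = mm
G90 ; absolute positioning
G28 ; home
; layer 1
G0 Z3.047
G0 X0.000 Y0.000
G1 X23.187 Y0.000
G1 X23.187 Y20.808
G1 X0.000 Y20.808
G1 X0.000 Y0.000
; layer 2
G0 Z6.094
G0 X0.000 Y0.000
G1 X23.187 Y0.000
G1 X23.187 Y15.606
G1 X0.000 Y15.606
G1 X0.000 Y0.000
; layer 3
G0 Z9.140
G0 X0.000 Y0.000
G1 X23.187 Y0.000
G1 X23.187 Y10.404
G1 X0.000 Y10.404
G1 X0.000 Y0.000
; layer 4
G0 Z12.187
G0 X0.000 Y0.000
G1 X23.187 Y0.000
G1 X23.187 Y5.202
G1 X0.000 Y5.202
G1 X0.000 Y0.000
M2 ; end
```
solid part
  facet normal 0.0000 0.0000 -1.0000
    outer loop
      vertex 23.187 26.010 0.000
      vertex 23.187 0.000 0.000
      vertex 0.000 0.000 0.000
    endloop
  endfacet
  facet normal 0.0000 0.0000 -1.0000
    outer loop
      vertex 0.000 26.010 0.000
      vertex 23.187 26.010 0.000
      vertex 0.000 0.000 0.000
    endloop
  endfacet
  facet normal 0.0000 -1.0000 0.0000
    outer loop
      vertex 0.000 0.000 0.000
      vertex 23.187 0.000 0.000
      vertex 23.187 0.000 15.234
    endloop
  endfacet
  facet normal 0.0000 -1.0000 0.0000
    outer loop
      vertex 0.000 0.000 0.000
      vertex 23.187 0.000 15.234
      vertex 0.000 0.000 15.234
    endloop
  endfacet
  facet normal 0.0000 0.5054 0.8629
    outer loop
      vertex 0.000 0.000 15.234
      vertex 23.187 0.000 15.234
      vertex 23.187 26.010 0.000
    endloop
  endfacet
  facet normal 0.0000 0.5054 0.8629
    outer loop
      vertex 0.000 0.000 15.234
      vertex 23.187 26.010 0.000
      vertex 0.000 26.010 0.000
    endloop
  endfacet
  facet normal -1.0000 0.0000 0.0000
    outer loop
      vertex 0.000 0.000 15.234
      vertex 0.000 26.010 0.000
      vertex 0.000 0.000 0.000
    endloop
  endfacet
  facet normal 1.0000 0.0000 0.0000
    outer loop
      vertex 23.187 0.000 0.000
      vertex 23.187 26.010 0.000
      vertex 23.187 0.000 15.234
    endloop
  endfacet
endsolid part

The G0 Z moves step by Δz≈3.047 mm. The G1 loops shrink linearly with z, so the solid tapers from its base footprint up to z≈15.2. Closing with a flat bottom cap and the tapered top and triangulating gives 8 facets — a wedge (ramp): 23.2 × 26 mm base, rising to 15.2 mm along the y=0 edge and sloping linearly to z=0 at y=26.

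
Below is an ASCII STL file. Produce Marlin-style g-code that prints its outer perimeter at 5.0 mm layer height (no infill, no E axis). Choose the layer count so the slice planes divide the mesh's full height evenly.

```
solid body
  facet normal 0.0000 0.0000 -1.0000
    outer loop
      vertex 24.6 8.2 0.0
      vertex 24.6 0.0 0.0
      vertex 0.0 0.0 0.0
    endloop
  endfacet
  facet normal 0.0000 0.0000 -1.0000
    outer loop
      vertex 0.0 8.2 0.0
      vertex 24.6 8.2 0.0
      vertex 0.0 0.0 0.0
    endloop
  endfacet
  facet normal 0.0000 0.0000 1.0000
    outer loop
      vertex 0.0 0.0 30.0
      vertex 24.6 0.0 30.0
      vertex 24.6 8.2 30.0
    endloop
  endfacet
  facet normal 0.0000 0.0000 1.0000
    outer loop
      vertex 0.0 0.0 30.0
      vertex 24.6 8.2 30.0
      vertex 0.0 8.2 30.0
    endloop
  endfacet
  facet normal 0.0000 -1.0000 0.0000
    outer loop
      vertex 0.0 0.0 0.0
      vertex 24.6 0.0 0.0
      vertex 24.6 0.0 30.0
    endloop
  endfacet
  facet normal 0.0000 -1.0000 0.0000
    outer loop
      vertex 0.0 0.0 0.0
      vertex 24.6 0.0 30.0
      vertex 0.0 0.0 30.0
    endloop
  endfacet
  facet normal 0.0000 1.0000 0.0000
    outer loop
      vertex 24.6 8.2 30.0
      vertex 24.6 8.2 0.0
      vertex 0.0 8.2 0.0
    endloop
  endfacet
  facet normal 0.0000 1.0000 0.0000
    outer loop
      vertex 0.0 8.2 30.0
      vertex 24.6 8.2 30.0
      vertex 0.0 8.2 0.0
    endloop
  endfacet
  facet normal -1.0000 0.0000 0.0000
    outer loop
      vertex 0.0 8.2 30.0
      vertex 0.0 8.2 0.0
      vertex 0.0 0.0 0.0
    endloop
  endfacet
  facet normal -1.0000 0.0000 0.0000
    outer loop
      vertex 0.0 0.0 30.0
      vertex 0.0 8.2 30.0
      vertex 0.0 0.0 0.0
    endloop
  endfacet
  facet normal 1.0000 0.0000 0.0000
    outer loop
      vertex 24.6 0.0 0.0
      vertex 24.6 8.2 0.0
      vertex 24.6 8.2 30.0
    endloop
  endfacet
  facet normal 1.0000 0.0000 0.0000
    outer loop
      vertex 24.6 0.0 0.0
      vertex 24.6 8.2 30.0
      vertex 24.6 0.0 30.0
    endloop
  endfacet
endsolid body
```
; perimeter-only toolpath
G21 ; units = mm
G90 ; absolute positioning
G28 ; home
; layer 1
G0 Z5.0
G0 X0.0 Y0.0
G1 X24.6 Y0.0
G1 X24.6 Y8.2
G1 X0.0 Y8.2
G1 X0.0 Y0.0
; layer 2
G0 Z10.0
G0 X0.0 Y0.0
G1 X24.6 Y0.0
G1 X24.6 Y8.2
G1 X0.0 Y8.2
G1 X0.0 Y0.0
; layer 3
G0 Z15.0
G0 X0.0 Y0.0
G1 X24.6 Y0.0
G1 X24.6 Y8.2
G1 X0.0 Y8.2
G1 X0.0 Y0.0
; layer 4
G0 Z20.0
G0 X0.0 Y0.0
G1 X24.6 Y0.0
G1 X24.6 Y8.2
G1 X0.0 Y8.2
G1 X0.0 Y0.0
; layer 5
G0 Z25.0
G0 X0.0 Y0.0
G1 X24.6 Y0.0
G1 X24.6 Y8.2
G1 X0.0 Y8.2
G1 X0.0 Y0.0
; layer 6
G0 Z30.0
G0 X0.0 Y0.0
G1 X24.6 Y0.0
G1 X24.6 Y8.2
G1 X0.0 Y8.2
G1 X0.0 Y0.0
M2 ; end

The solid is a rectangular box, roughly 24.6 × 8.2 mm footprint and 30 mm tall. Slicing at Δz = 5.0 mm — 6 equal slices spanning the solid's height, so layer i sits at z = i·h/6 — gives 6 non-empty perimeters. Each is a 4-segment closed polygon; G0 lifts to the layer z and rapids to the start vertex, then G1 traces the edges.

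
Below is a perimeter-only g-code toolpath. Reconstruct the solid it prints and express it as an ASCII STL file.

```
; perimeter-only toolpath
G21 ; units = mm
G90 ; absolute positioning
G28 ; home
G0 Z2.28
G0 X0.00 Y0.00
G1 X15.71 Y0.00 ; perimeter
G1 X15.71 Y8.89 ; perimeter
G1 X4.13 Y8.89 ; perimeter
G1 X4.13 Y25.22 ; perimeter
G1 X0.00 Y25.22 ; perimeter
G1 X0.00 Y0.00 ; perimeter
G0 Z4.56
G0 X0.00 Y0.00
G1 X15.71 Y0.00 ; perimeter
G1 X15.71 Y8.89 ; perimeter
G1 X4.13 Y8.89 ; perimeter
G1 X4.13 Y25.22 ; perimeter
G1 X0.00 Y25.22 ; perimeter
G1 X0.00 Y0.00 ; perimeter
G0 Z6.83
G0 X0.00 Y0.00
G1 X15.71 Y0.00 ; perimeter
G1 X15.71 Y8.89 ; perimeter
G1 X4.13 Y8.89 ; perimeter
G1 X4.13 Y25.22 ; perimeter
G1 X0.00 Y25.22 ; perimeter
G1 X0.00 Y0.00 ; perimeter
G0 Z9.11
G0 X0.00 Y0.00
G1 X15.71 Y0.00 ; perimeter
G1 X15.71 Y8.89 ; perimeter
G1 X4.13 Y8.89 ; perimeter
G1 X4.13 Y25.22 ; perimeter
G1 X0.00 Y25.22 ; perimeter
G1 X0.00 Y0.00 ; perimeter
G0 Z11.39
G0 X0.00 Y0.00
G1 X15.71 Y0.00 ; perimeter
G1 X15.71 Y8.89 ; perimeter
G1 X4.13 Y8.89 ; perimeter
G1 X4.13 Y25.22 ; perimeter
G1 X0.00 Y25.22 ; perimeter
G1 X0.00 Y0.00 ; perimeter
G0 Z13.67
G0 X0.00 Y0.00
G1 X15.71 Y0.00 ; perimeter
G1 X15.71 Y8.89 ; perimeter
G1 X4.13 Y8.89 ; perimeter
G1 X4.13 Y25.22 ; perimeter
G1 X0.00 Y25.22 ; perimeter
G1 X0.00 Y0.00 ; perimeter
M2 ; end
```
solid part
  facet normal 0.0000 0.0000 -1.0000
    outer loop
      vertex 15.71 8.89 0.00
      vertex 15.71 0.00 0.00
      vertex 0.00 0.00 0.00
    endloop
  endfacet
  facet normal 0.0000 0.0000 -1.0000
    outer loop
      vertex 4.13 8.89 0.00
      vertex 15.71 8.89 0.00
      vertex 0.00 0.00 0.00
    endloop
  endfacet
  facet normal 0.0000 0.0000 -1.0000
    outer loop
      vertex 4.13 25.22 0.00
      vertex 4.13 8.89 0.00
      vertex 0.00 0.00 0.00
    endloop
  endfacet
  facet normal 0.0000 0.0000 -1.0000
    outer loop
      vertex 0.00 25.22 0.00
      vertex 4.13 25.22 0.00
      vertex 0.00 0.00 0.00
    endloop
  endfacet
  facet normal 0.0000 0.0000 1.0000
    outer loop
      vertex 0.00 0.00 13.67
      vertex 15.71 0.00 13.67
      vertex 15.71 8.89 13.67
    endloop
  endfacet
  facet normal 0.0000 0.0000 1.0000
    outer loop
      vertex 0.00 0.00 13.67
      vertex 15.71 8.89 13.67
      vertex 4.13 8.89 13.67
    endloop
  endfacet
  facet normal 0.0000 0.0000 1.0000
    outer loop
      vertex 0.00 0.00 13.67
      vertex 4.13 8.89 13.67
      vertex 4.13 25.22 13.67
    endloop
  endfacet
  facet normal 0.0000 0.0000 1.0000
    outer loop
      vertex 0.00 0.00 13.67
      vertex 4.13 25.22 13.67
      vertex 0.00 25.22 13.67
    endloop
  endfacet
  facet normal 0.0000 -1.0000 0.0000
    outer loop
      vertex 0.00 0.00 0.00
      vertex 15.71 0.00 0.00
      vertex 15.71 0.00 13.67
    endloop
  endfacet
  facet normal 0.0000 -1.0000 0.0000
    outer loop
      vertex 0.00 0.00 0.00
      vertex 15.71 0.00 13.67
      vertex 0.00 0.00 13.67
    endloop
  endfacet
  facet normal 1.0000 0.0000 0.0000
    outer loop
      vertex 15.71 0.00 0.00
      vertex 15.71 8.89 0.00
      vertex 15.71 8.89 13.67
    endloop
  endfacet
  facet normal 1.0000 0.0000 0.0000
    outer loop
      vertex 15.71 0.00 0.00
      vertex 15.71 8.89 13.67
      vertex 15.71 0.00 13.67
    endloop
  endfacet
  facet normal 0.0000 1.0000 0.0000
    outer loop
      vertex 15.71 8.89 0.00
      vertex 4.13 8.89 0.00
      vertex 4.13 8.89 13.67
    endloop
  endfacet
  facet normal 0.0000 1.0000 0.0000
    outer loop
      vertex 15.71 8.89 0.00
      vertex 4.13 8.89 13.67
      vertex 15.71 8.89 13.67
    endloop
  endfacet
  facet normal 1.0000 0.0000 0.0000
    outer loop
      vertex 4.13 8.89 0.00
      vertex 4.13 25.22 0.00
      vertex 4.13 25.22 13.67
    endloop
  endfacet
  facet normal 1.0000 0.0000 0.0000
    outer loop
      vertex 4.13 8.89 0.00
      vertex 4.13 25.22 13.67
      vertex 4.13 8.89 13.67
    endloop
  endfacet
  facet normal 0.0000 1.0000 0.0000
    outer loop
      vertex 4.13 25.22 0.00
      vertex 0.00 25.22 0.00
      vertex 0.00 25.22 13.67
    endloop
  endfacet
  facet normal 0.0000 1.0000 0.0000
    outer loop
      vertex 4.13 25.22 0.00
      vertex 0.00 25.22 13.67
      vertex 4.13 25.22 13.67
    endloop
  endfacet
  facet normal -1.0000 0.0000 0.0000
    outer loop
      vertex 0.00 25.22 0.00
      vertex 0.00 0.00 0.00
      vertex 0.00 0.00 13.67
    endloop
  endfacet
  facet normal -1.0000 0.0000 0.0000
    outer loop
      vertex 0.00 25.22 0.00
      vertex 0.00 0.00 13.67
      vertex 0.00 25.22 13.67
    endloop
  endfacet
endsolid part

The G0 Z moves step by Δz≈2.28 mm. Every layer's G1 loop is the same polygon, so the solid is a straight extrusion of it from z=0 to z≈13.7. Closing with flat bottom and top caps and triangulating gives 20 facets — an L-shaped prism: outer 15.7 × 25.2 mm, arm thicknesses ≈ 8.89 mm (horizontal) and 4.13 mm (vertical), extruded 13.7 mm in z.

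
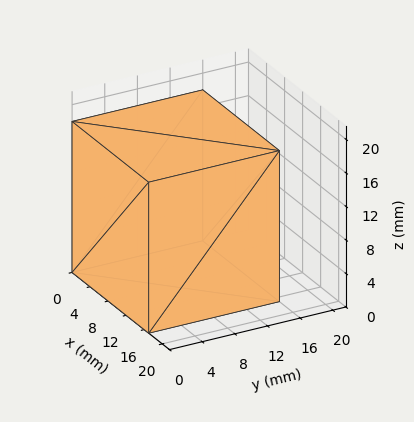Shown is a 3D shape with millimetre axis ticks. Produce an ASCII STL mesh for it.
Reading the render: the shape is a rectangular box, roughly 17 × 16 mm footprint and 18 mm tall (dimensions read to the nearest mm from the axis ticks). For the STL, each face is triangulated and given an outward normal.

solid part
  facet normal 0.0000 0.0000 -1.0000
    outer loop
      vertex 17.0 16.0 0.0
      vertex 17.0 0.0 0.0
      vertex 0.0 0.0 0.0
    endloop
  endfacet
  facet normal 0.0000 0.0000 -1.0000
    outer loop
      vertex 0.0 16.0 0.0
      vertex 17.0 16.0 0.0
      vertex 0.0 0.0 0.0
    endloop
  endfacet
  facet normal 0.0000 0.0000 1.0000
    outer loop
      vertex 0.0 0.0 18.0
      vertex 17.0 0.0 18.0
      vertex 17.0 16.0 18.0
    endloop
  endfacet
  facet normal 0.0000 0.0000 1.0000
    outer loop
      vertex 0.0 0.0 18.0
      vertex 17.0 16.0 18.0
      vertex 0.0 16.0 18.0
    endloop
  endfacet
  facet normal 0.0000 -1.0000 0.0000
    outer loop
      vertex 0.0 0.0 0.0
      vertex 17.0 0.0 0.0
      vertex 17.0 0.0 18.0
    endloop
  endfacet
  facet normal 0.0000 -1.0000 0.0000
    outer loop
      vertex 0.0 0.0 0.0
      vertex 17.0 0.0 18.0
      vertex 0.0 0.0 18.0
    endloop
  endfacet
  facet normal 0.0000 1.0000 0.0000
    outer loop
      vertex 17.0 16.0 18.0
      vertex 17.0 16.0 0.0
      vertex 0.0 16.0 0.0
    endloop
  endfacet
  facet normal 0.0000 1.0000 0.0000
    outer loop
      vertex 0.0 16.0 18.0
      vertex 17.0 16.0 18.0
      vertex 0.0 16.0 0.0
    endloop
  endfacet
  facet normal -1.0000 0.0000 0.0000
    outer loop
      vertex 0.0 16.0 18.0
      vertex 0.0 16.0 0.0
      vertex 0.0 0.0 0.0
    endloop
  endfacet
  facet normal -1.0000 0.0000 0.0000
    outer loop
      vertex 0.0 0.0 18.0
      vertex 0.0 16.0 18.0
      vertex 0.0 0.0 0.0
    endloop
  endfacet
  facet normal 1.0000 0.0000 0.0000
    outer loop
      vertex 17.0 0.0 0.0
      vertex 17.0 16.0 0.0
      vertex 17.0 16.0 18.0
    endloop
  endfacet
  facet normal 1.0000 0.0000 0.0000
    outer loop
      vertex 17.0 0.0 0.0
      vertex 17.0 16.0 18.0
      vertex 17.0 0.0 18.0
    endloop
  endfacet
endsolid part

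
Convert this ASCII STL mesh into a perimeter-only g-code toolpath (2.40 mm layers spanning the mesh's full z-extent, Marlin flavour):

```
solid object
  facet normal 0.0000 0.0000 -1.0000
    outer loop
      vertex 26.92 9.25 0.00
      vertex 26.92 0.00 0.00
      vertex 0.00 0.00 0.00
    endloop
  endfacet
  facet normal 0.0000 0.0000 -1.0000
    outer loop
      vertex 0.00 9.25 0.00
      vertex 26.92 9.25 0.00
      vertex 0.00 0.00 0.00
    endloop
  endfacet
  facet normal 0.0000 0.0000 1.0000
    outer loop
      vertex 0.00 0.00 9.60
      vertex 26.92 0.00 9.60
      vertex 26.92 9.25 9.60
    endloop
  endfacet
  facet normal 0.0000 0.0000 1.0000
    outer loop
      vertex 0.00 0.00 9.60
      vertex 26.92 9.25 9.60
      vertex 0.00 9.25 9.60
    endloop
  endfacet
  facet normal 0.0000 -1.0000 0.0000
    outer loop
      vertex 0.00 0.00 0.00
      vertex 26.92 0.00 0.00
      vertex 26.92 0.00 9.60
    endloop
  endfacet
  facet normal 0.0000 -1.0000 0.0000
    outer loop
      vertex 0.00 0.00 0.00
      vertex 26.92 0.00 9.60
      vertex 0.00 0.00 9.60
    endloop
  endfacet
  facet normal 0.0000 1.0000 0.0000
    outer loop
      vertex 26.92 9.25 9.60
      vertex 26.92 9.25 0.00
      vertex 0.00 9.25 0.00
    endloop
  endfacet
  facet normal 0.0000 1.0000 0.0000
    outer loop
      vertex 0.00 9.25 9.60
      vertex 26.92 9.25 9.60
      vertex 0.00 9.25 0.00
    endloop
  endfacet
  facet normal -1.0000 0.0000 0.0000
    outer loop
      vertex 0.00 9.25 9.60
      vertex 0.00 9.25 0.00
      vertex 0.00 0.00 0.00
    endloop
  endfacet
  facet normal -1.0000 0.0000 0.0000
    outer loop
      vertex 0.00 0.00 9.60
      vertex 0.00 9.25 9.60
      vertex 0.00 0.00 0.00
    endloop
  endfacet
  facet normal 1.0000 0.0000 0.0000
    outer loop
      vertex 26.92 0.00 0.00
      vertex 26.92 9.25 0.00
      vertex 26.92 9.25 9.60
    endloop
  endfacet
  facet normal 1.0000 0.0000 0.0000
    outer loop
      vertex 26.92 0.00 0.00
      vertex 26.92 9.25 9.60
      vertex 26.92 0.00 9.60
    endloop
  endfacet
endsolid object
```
; perimeter-only toolpath
G21 ; units = mm
G90 ; absolute positioning
G28 ; home
; layer 1
G0 Z2.40
G0 X0.00 Y0.00
G1 X26.92 Y0.00
G1 X26.92 Y9.25
G1 X0.00 Y9.25
G1 X0.00 Y0.00
; layer 2
G0 Z4.80
G0 X0.00 Y0.00
G1 X26.92 Y0.00
G1 X26.92 Y9.25
G1 X0.00 Y9.25
G1 X0.00 Y0.00
; layer 3
G0 Z7.20
G0 X0.00 Y0.00
G1 X26.92 Y0.00
G1 X26.92 Y9.25
G1 X0.00 Y9.25
G1 X0.00 Y0.00
; layer 4
G0 Z9.60
G0 X0.00 Y0.00
G1 X26.92 Y0.00
G1 X26.92 Y9.25
G1 X0.00 Y9.25
G1 X0.00 Y0.00
M2 ; end

The solid is a rectangular box, roughly 26.9 × 9.25 mm footprint and 9.6 mm tall. Slicing at Δz = 2.40 mm — 4 equal slices spanning the solid's height, so layer i sits at z = i·h/4 — gives 4 non-empty perimeters. Each is a 4-segment closed polygon; G0 lifts to the layer z and rapids to the start vertex, then G1 traces the edges.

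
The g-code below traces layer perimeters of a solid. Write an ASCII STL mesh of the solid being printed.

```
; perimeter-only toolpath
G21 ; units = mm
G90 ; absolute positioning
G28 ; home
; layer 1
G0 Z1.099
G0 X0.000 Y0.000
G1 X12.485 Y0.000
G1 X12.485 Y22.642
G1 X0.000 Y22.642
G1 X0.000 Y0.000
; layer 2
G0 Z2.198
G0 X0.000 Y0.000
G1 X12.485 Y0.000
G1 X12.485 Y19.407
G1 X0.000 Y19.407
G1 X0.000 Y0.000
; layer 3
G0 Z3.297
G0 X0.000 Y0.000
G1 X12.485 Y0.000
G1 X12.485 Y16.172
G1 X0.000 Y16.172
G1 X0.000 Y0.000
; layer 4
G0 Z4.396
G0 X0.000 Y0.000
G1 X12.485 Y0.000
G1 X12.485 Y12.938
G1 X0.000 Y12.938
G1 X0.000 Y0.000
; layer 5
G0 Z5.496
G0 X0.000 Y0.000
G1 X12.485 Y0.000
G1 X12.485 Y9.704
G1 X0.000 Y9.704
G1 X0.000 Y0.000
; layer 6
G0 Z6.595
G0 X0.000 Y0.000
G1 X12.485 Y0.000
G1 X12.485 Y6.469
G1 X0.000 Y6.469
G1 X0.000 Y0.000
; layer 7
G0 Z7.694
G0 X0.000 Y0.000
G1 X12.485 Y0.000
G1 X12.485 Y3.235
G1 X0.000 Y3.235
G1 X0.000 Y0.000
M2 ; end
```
solid part
  facet normal 0.0000 0.0000 -1.0000
    outer loop
      vertex 12.485 25.876 0.000
      vertex 12.485 0.000 0.000
      vertex 0.000 0.000 0.000
    endloop
  endfacet
  facet normal 0.0000 0.0000 -1.0000
    outer loop
      vertex 0.000 25.876 0.000
      vertex 12.485 25.876 0.000
      vertex 0.000 0.000 0.000
    endloop
  endfacet
  facet normal 0.0000 -1.0000 0.0000
    outer loop
      vertex 0.000 0.000 0.000
      vertex 12.485 0.000 0.000
      vertex 12.485 0.000 8.793
    endloop
  endfacet
  facet normal 0.0000 -1.0000 0.0000
    outer loop
      vertex 0.000 0.000 0.000
      vertex 12.485 0.000 8.793
      vertex 0.000 0.000 8.793
    endloop
  endfacet
  facet normal 0.0000 0.3217 0.9468
    outer loop
      vertex 0.000 0.000 8.793
      vertex 12.485 0.000 8.793
      vertex 12.485 25.876 0.000
    endloop
  endfacet
  facet normal 0.0000 0.3217 0.9468
    outer loop
      vertex 0.000 0.000 8.793
      vertex 12.485 25.876 0.000
      vertex 0.000 25.876 0.000
    endloop
  endfacet
  facet normal -1.0000 0.0000 0.0000
    outer loop
      vertex 0.000 0.000 8.793
      vertex 0.000 25.876 0.000
      vertex 0.000 0.000 0.000
    endloop
  endfacet
  facet normal 1.0000 0.0000 0.0000
    outer loop
      vertex 12.485 0.000 0.000
      vertex 12.485 25.876 0.000
      vertex 12.485 0.000 8.793
    endloop
  endfacet
endsolid part

The G0 Z moves step by Δz≈1.099 mm. The G1 loops shrink linearly with z, so the solid tapers from its base footprint up to z≈8.79. Closing with a flat bottom cap and the tapered top and triangulating gives 8 facets — a wedge (ramp): 12.5 × 25.9 mm base, rising to 8.79 mm along the y=0 edge and sloping linearly to z=0 at y=25.9.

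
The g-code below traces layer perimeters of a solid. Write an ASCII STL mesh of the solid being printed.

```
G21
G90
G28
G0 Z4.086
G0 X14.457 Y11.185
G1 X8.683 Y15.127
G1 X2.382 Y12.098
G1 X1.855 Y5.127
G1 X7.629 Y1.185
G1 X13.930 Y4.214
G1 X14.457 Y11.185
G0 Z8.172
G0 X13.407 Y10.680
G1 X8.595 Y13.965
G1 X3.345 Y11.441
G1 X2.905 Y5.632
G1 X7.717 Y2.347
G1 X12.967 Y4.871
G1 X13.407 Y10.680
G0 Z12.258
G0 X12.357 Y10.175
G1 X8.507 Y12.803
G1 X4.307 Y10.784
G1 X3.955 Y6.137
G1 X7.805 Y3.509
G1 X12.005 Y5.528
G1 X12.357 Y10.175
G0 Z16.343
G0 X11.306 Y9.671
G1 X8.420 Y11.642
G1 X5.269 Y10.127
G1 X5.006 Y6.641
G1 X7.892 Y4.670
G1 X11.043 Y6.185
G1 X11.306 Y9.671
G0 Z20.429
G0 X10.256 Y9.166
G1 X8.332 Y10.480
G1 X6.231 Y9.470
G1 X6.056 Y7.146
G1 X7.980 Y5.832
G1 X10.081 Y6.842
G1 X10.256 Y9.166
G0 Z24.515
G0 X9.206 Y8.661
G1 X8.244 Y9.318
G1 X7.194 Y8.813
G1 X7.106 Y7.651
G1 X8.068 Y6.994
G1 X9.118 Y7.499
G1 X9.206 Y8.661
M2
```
solid part
  facet normal 0.0000 0.0000 -1.0000
    outer loop
      vertex 1.420 12.755 0.000
      vertex 8.771 16.289 0.000
      vertex 15.507 11.690 0.000
    endloop
  endfacet
  facet normal 0.0000 0.0000 -1.0000
    outer loop
      vertex 0.805 4.622 0.000
      vertex 1.420 12.755 0.000
      vertex 15.507 11.690 0.000
    endloop
  endfacet
  facet normal 0.0000 0.0000 -1.0000
    outer loop
      vertex 7.541 0.023 0.000
      vertex 0.805 4.622 0.000
      vertex 15.507 11.690 0.000
    endloop
  endfacet
  facet normal 0.0000 0.0000 -1.0000
    outer loop
      vertex 14.892 3.557 0.000
      vertex 7.541 0.023 0.000
      vertex 15.507 11.690 0.000
    endloop
  endfacet
  facet normal 0.5474 0.8018 0.2398
    outer loop
      vertex 15.507 11.690 0.000
      vertex 8.771 16.289 0.000
      vertex 8.156 8.156 28.601
    endloop
  endfacet
  facet normal -0.4206 0.8750 0.2398
    outer loop
      vertex 8.771 16.289 0.000
      vertex 1.420 12.755 0.000
      vertex 8.156 8.156 28.601
    endloop
  endfacet
  facet normal -0.9681 0.0732 0.2398
    outer loop
      vertex 1.420 12.755 0.000
      vertex 0.805 4.622 0.000
      vertex 8.156 8.156 28.601
    endloop
  endfacet
  facet normal -0.5474 -0.8018 0.2398
    outer loop
      vertex 0.805 4.622 0.000
      vertex 7.541 0.023 0.000
      vertex 8.156 8.156 28.601
    endloop
  endfacet
  facet normal 0.4206 -0.8750 0.2398
    outer loop
      vertex 7.541 0.023 0.000
      vertex 14.892 3.557 0.000
      vertex 8.156 8.156 28.601
    endloop
  endfacet
  facet normal 0.9681 -0.0732 0.2398
    outer loop
      vertex 14.892 3.557 0.000
      vertex 15.507 11.690 0.000
      vertex 8.156 8.156 28.601
    endloop
  endfacet
endsolid part

The G0 Z moves step by Δz≈4.086 mm. The G1 loops shrink linearly with z, so the solid tapers from its base footprint up to z≈28.6. Closing with a flat bottom cap and the tapered top and triangulating gives 10 facets — a regular 6-sided pyramid, base circumscribed radius ≈ 8.16 mm, apex at z ≈ 28.6 mm.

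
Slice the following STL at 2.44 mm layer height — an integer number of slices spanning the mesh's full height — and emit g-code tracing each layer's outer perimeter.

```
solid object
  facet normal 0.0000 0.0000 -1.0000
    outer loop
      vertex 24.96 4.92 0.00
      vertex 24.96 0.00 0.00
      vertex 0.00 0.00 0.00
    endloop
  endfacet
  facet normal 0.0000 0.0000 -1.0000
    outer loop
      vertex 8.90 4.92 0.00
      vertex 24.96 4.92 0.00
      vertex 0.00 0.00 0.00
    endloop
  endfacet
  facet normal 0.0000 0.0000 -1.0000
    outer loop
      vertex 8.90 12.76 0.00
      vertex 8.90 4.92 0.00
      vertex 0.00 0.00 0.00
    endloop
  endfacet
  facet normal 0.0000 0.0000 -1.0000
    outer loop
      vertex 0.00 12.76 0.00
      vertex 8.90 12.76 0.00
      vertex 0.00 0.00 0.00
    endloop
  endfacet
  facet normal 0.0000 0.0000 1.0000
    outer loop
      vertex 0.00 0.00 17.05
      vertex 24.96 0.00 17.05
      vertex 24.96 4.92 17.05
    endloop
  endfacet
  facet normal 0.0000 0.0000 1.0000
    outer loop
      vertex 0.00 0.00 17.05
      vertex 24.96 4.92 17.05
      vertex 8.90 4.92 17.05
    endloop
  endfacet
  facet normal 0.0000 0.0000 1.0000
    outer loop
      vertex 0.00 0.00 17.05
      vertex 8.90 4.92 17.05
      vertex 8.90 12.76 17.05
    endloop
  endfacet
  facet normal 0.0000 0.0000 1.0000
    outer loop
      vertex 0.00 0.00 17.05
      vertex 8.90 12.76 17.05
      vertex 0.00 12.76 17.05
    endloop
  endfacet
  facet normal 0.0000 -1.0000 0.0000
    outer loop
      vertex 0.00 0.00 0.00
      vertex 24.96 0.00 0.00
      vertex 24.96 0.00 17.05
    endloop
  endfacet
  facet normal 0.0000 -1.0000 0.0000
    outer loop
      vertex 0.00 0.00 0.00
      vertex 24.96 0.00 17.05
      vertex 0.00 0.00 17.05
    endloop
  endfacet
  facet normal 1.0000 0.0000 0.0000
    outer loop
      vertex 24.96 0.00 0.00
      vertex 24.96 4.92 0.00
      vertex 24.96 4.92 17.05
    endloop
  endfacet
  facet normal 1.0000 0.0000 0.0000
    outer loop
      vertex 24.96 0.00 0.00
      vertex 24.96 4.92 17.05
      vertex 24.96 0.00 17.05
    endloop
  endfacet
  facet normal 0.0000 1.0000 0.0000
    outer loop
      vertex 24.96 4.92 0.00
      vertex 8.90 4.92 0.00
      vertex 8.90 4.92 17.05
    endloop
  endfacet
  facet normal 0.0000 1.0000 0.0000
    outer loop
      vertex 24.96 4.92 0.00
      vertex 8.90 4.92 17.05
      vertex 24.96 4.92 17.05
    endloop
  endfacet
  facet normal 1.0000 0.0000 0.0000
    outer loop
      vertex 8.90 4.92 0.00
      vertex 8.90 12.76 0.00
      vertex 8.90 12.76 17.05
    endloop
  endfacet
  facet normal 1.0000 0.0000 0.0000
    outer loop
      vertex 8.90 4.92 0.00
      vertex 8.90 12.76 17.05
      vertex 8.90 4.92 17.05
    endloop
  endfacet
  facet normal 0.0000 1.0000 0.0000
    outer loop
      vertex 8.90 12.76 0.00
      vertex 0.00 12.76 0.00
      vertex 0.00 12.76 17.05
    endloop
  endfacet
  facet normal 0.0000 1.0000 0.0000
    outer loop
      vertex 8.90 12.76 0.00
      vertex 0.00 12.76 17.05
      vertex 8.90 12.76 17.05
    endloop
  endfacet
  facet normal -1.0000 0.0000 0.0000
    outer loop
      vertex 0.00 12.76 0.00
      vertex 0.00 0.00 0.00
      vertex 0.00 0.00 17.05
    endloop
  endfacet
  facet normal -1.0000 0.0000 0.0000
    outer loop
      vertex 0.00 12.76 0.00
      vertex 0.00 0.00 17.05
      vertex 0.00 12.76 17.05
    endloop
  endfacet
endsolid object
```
; perimeter-only toolpath
G21 ; units = mm
G90 ; absolute positioning
G28 ; home
; layer 1
G0 Z2.44
G0 X0.00 Y0.00
G1 X24.96 Y0.00
G1 X24.96 Y4.92
G1 X8.90 Y4.92
G1 X8.90 Y12.76
G1 X0.00 Y12.76
G1 X0.00 Y0.00
; layer 2
G0 Z4.87
G0 X0.00 Y0.00
G1 X24.96 Y0.00
G1 X24.96 Y4.92
G1 X8.90 Y4.92
G1 X8.90 Y12.76
G1 X0.00 Y12.76
G1 X0.00 Y0.00
; layer 3
G0 Z7.31
G0 X0.00 Y0.00
G1 X24.96 Y0.00
G1 X24.96 Y4.92
G1 X8.90 Y4.92
G1 X8.90 Y12.76
G1 X0.00 Y12.76
G1 X0.00 Y0.00
; layer 4
G0 Z9.74
G0 X0.00 Y0.00
G1 X24.96 Y0.00
G1 X24.96 Y4.92
G1 X8.90 Y4.92
G1 X8.90 Y12.76
G1 X0.00 Y12.76
G1 X0.00 Y0.00
; layer 5
G0 Z12.18
G0 X0.00 Y0.00
G1 X24.96 Y0.00
G1 X24.96 Y4.92
G1 X8.90 Y4.92
G1 X8.90 Y12.76
G1 X0.00 Y12.76
G1 X0.00 Y0.00
; layer 6
G0 Z14.61
G0 X0.00 Y0.00
G1 X24.96 Y0.00
G1 X24.96 Y4.92
G1 X8.90 Y4.92
G1 X8.90 Y12.76
G1 X0.00 Y12.76
G1 X0.00 Y0.00
; layer 7
G0 Z17.05
G0 X0.00 Y0.00
G1 X24.96 Y0.00
G1 X24.96 Y4.92
G1 X8.90 Y4.92
G1 X8.90 Y12.76
G1 X0.00 Y12.76
G1 X0.00 Y0.00
M2 ; end

The solid is an L-shaped prism: outer 25 × 12.8 mm, arm thicknesses ≈ 4.92 mm (horizontal) and 8.9 mm (vertical), extruded 17.1 mm in z. Slicing at Δz = 2.44 mm — 7 equal slices spanning the solid's height, so layer i sits at z = i·h/7 — gives 7 non-empty perimeters. Each is a 6-segment closed polygon; G0 lifts to the layer z and rapids to the start vertex, then G1 traces the edges.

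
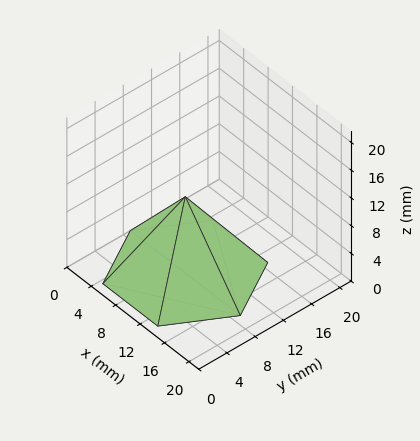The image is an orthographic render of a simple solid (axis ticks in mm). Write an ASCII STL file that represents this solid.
Reading the render: the shape is a regular 6-sided pyramid, base circumscribed radius ≈ 9 mm, apex at z ≈ 11 mm (dimensions read to the nearest mm from the axis ticks). For the STL, each face is triangulated and given an outward normal.

solid part
  facet normal 0.0000 0.0000 -1.0000
    outer loop
      vertex 4.50 16.79 0.00
      vertex 13.50 16.79 0.00
      vertex 18.00 9.00 0.00
    endloop
  endfacet
  facet normal 0.0000 0.0000 -1.0000
    outer loop
      vertex 0.00 9.00 0.00
      vertex 4.50 16.79 0.00
      vertex 18.00 9.00 0.00
    endloop
  endfacet
  facet normal 0.0000 0.0000 -1.0000
    outer loop
      vertex 4.50 1.21 0.00
      vertex 0.00 9.00 0.00
      vertex 18.00 9.00 0.00
    endloop
  endfacet
  facet normal 0.0000 0.0000 -1.0000
    outer loop
      vertex 13.50 1.21 0.00
      vertex 4.50 1.21 0.00
      vertex 18.00 9.00 0.00
    endloop
  endfacet
  facet normal 0.7066 0.4082 0.5781
    outer loop
      vertex 18.00 9.00 0.00
      vertex 13.50 16.79 0.00
      vertex 9.00 9.00 11.00
    endloop
  endfacet
  facet normal 0.0000 0.8161 0.5779
    outer loop
      vertex 13.50 16.79 0.00
      vertex 4.50 16.79 0.00
      vertex 9.00 9.00 11.00
    endloop
  endfacet
  facet normal -0.7066 0.4082 0.5781
    outer loop
      vertex 4.50 16.79 0.00
      vertex 0.00 9.00 0.00
      vertex 9.00 9.00 11.00
    endloop
  endfacet
  facet normal -0.7066 -0.4082 0.5781
    outer loop
      vertex 0.00 9.00 0.00
      vertex 4.50 1.21 0.00
      vertex 9.00 9.00 11.00
    endloop
  endfacet
  facet normal 0.0000 -0.8161 0.5779
    outer loop
      vertex 4.50 1.21 0.00
      vertex 13.50 1.21 0.00
      vertex 9.00 9.00 11.00
    endloop
  endfacet
  facet normal 0.7066 -0.4082 0.5781
    outer loop
      vertex 13.50 1.21 0.00
      vertex 18.00 9.00 0.00
      vertex 9.00 9.00 11.00
    endloop
  endfacet
endsolid part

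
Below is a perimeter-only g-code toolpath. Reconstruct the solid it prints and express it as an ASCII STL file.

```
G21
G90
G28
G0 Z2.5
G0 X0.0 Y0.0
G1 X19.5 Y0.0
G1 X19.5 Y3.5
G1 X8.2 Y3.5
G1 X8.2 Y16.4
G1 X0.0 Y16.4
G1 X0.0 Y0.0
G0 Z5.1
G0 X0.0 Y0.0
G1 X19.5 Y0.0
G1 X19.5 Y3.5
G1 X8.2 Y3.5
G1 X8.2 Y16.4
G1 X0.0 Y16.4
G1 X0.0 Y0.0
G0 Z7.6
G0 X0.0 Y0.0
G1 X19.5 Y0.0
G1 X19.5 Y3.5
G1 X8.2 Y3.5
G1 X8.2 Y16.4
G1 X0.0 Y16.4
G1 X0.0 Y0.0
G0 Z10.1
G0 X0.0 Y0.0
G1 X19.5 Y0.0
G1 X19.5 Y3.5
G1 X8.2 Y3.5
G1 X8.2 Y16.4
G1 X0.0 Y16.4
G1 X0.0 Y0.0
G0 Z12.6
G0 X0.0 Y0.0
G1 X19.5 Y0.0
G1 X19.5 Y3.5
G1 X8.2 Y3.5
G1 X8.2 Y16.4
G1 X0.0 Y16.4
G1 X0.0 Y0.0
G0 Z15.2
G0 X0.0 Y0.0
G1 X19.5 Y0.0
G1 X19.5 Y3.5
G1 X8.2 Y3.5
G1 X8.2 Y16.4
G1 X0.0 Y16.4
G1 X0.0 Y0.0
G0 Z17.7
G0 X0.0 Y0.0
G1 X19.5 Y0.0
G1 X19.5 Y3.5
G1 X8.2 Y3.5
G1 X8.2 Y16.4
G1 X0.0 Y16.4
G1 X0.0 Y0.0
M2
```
solid part
  facet normal 0.0000 0.0000 -1.0000
    outer loop
      vertex 19.5 3.5 0.0
      vertex 19.5 0.0 0.0
      vertex 0.0 0.0 0.0
    endloop
  endfacet
  facet normal 0.0000 0.0000 -1.0000
    outer loop
      vertex 8.2 3.5 0.0
      vertex 19.5 3.5 0.0
      vertex 0.0 0.0 0.0
    endloop
  endfacet
  facet normal 0.0000 0.0000 -1.0000
    outer loop
      vertex 8.2 16.4 0.0
      vertex 8.2 3.5 0.0
      vertex 0.0 0.0 0.0
    endloop
  endfacet
  facet normal 0.0000 0.0000 -1.0000
    outer loop
      vertex 0.0 16.4 0.0
      vertex 8.2 16.4 0.0
      vertex 0.0 0.0 0.0
    endloop
  endfacet
  facet normal 0.0000 0.0000 1.0000
    outer loop
      vertex 0.0 0.0 17.7
      vertex 19.5 0.0 17.7
      vertex 19.5 3.5 17.7
    endloop
  endfacet
  facet normal 0.0000 0.0000 1.0000
    outer loop
      vertex 0.0 0.0 17.7
      vertex 19.5 3.5 17.7
      vertex 8.2 3.5 17.7
    endloop
  endfacet
  facet normal 0.0000 0.0000 1.0000
    outer loop
      vertex 0.0 0.0 17.7
      vertex 8.2 3.5 17.7
      vertex 8.2 16.4 17.7
    endloop
  endfacet
  facet normal 0.0000 0.0000 1.0000
    outer loop
      vertex 0.0 0.0 17.7
      vertex 8.2 16.4 17.7
      vertex 0.0 16.4 17.7
    endloop
  endfacet
  facet normal 0.0000 -1.0000 0.0000
    outer loop
      vertex 0.0 0.0 0.0
      vertex 19.5 0.0 0.0
      vertex 19.5 0.0 17.7
    endloop
  endfacet
  facet normal 0.0000 -1.0000 0.0000
    outer loop
      vertex 0.0 0.0 0.0
      vertex 19.5 0.0 17.7
      vertex 0.0 0.0 17.7
    endloop
  endfacet
  facet normal 1.0000 0.0000 0.0000
    outer loop
      vertex 19.5 0.0 0.0
      vertex 19.5 3.5 0.0
      vertex 19.5 3.5 17.7
    endloop
  endfacet
  facet normal 1.0000 0.0000 0.0000
    outer loop
      vertex 19.5 0.0 0.0
      vertex 19.5 3.5 17.7
      vertex 19.5 0.0 17.7
    endloop
  endfacet
  facet normal 0.0000 1.0000 0.0000
    outer loop
      vertex 19.5 3.5 0.0
      vertex 8.2 3.5 0.0
      vertex 8.2 3.5 17.7
    endloop
  endfacet
  facet normal 0.0000 1.0000 0.0000
    outer loop
      vertex 19.5 3.5 0.0
      vertex 8.2 3.5 17.7
      vertex 19.5 3.5 17.7
    endloop
  endfacet
  facet normal 1.0000 0.0000 0.0000
    outer loop
      vertex 8.2 3.5 0.0
      vertex 8.2 16.4 0.0
      vertex 8.2 16.4 17.7
    endloop
  endfacet
  facet normal 1.0000 0.0000 0.0000
    outer loop
      vertex 8.2 3.5 0.0
      vertex 8.2 16.4 17.7
      vertex 8.2 3.5 17.7
    endloop
  endfacet
  facet normal 0.0000 1.0000 0.0000
    outer loop
      vertex 8.2 16.4 0.0
      vertex 0.0 16.4 0.0
      vertex 0.0 16.4 17.7
    endloop
  endfacet
  facet normal 0.0000 1.0000 0.0000
    outer loop
      vertex 8.2 16.4 0.0
      vertex 0.0 16.4 17.7
      vertex 8.2 16.4 17.7
    endloop
  endfacet
  facet normal -1.0000 0.0000 0.0000
    outer loop
      vertex 0.0 16.4 0.0
      vertex 0.0 0.0 0.0
      vertex 0.0 0.0 17.7
    endloop
  endfacet
  facet normal -1.0000 0.0000 0.0000
    outer loop
      vertex 0.0 16.4 0.0
      vertex 0.0 0.0 17.7
      vertex 0.0 16.4 17.7
    endloop
  endfacet
endsolid part

The G0 Z moves step by Δz≈2.5 mm. Every layer's G1 loop is the same polygon, so the solid is a straight extrusion of it from z=0 to z≈17.7. Closing with flat bottom and top caps and triangulating gives 20 facets — an L-shaped prism: outer 19.5 × 16.4 mm, arm thicknesses ≈ 3.5 mm (horizontal) and 8.2 mm (vertical), extruded 17.7 mm in z.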